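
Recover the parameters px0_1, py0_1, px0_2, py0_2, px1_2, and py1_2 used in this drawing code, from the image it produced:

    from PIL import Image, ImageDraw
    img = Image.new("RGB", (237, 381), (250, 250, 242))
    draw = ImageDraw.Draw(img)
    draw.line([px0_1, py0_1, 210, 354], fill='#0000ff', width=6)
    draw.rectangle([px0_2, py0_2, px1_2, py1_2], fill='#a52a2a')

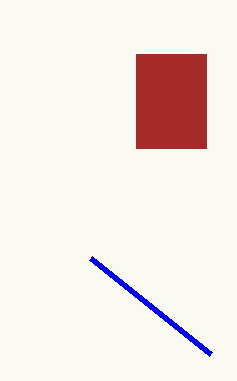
px0_1 = 90; py0_1 = 258; px0_2 = 136; py0_2 = 54; px1_2 = 206; py1_2 = 148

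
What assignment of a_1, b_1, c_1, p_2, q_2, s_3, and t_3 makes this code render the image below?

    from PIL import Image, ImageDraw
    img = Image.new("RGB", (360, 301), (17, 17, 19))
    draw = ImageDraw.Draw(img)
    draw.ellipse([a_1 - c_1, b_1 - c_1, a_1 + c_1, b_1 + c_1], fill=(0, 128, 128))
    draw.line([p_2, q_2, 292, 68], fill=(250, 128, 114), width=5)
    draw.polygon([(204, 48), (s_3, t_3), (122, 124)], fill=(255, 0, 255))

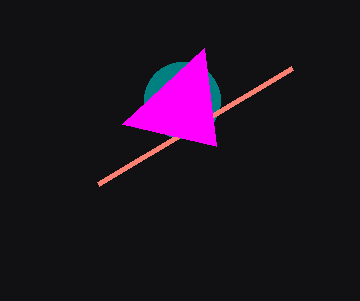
a_1 = 182; b_1 = 100; c_1 = 38; p_2 = 98; q_2 = 184; s_3 = 216; t_3 = 146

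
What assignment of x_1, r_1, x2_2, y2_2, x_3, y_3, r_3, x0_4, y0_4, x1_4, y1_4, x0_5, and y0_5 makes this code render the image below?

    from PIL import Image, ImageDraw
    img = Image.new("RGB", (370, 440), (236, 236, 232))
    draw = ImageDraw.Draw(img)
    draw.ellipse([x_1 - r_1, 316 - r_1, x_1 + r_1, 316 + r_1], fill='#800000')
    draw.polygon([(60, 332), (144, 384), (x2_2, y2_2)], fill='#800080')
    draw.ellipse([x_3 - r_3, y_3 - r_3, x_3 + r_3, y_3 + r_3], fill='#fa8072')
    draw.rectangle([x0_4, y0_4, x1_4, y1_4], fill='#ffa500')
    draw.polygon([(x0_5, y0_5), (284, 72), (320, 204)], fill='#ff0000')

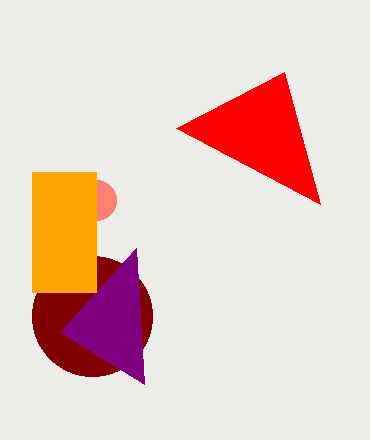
x_1 = 92, r_1 = 60, x2_2 = 136, y2_2 = 248, x_3 = 96, y_3 = 200, r_3 = 20, x0_4 = 32, y0_4 = 172, x1_4 = 96, y1_4 = 292, x0_5 = 176, y0_5 = 128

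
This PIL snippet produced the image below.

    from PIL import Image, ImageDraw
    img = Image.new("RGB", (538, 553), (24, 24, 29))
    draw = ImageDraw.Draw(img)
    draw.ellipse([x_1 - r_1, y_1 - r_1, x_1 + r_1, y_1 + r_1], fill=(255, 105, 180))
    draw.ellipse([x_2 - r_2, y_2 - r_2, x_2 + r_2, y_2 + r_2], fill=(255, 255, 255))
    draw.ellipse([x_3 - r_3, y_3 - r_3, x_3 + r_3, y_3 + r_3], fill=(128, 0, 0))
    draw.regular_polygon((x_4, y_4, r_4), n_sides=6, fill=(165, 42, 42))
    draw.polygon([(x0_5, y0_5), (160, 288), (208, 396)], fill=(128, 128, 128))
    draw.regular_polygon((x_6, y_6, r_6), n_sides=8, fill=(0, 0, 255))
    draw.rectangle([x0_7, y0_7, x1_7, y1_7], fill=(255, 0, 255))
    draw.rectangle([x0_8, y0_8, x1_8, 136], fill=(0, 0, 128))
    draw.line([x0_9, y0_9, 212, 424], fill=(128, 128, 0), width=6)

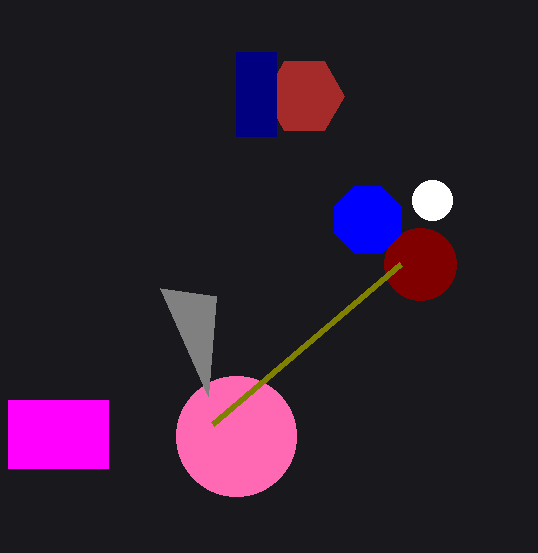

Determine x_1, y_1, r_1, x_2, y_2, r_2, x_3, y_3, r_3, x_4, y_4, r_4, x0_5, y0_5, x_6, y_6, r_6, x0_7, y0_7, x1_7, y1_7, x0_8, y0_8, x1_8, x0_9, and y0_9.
x_1 = 236, y_1 = 436, r_1 = 60, x_2 = 432, y_2 = 200, r_2 = 20, x_3 = 420, y_3 = 264, r_3 = 36, x_4 = 304, y_4 = 96, r_4 = 40, x0_5 = 216, y0_5 = 296, x_6 = 368, y_6 = 220, r_6 = 36, x0_7 = 8, y0_7 = 400, x1_7 = 108, y1_7 = 468, x0_8 = 236, y0_8 = 52, x1_8 = 276, x0_9 = 400, y0_9 = 264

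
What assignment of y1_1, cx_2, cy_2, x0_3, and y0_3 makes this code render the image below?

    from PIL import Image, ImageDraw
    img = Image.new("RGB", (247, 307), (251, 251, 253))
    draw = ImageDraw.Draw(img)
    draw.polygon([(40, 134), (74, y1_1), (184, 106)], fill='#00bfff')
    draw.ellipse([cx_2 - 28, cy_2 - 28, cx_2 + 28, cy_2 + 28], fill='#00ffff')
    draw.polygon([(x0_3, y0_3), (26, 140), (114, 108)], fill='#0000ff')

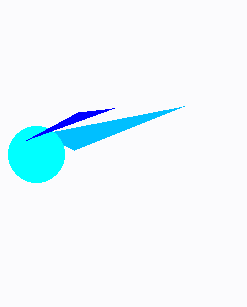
y1_1 = 150; cx_2 = 36; cy_2 = 154; x0_3 = 78; y0_3 = 112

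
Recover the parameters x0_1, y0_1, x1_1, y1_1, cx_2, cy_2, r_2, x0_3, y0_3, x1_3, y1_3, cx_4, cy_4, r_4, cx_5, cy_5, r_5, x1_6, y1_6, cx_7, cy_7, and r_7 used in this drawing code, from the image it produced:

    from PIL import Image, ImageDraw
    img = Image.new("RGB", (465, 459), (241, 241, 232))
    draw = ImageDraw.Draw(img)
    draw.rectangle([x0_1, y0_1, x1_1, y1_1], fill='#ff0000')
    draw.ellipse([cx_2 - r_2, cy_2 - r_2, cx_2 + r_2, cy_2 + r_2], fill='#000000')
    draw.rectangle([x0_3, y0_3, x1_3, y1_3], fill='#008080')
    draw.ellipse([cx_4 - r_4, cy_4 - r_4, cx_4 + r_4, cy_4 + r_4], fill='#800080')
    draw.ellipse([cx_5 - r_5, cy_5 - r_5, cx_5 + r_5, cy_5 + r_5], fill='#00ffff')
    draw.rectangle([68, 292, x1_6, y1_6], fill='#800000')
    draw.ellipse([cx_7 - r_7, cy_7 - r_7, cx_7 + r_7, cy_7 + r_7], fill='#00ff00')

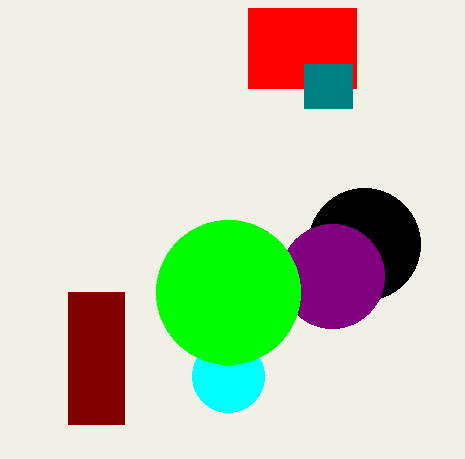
x0_1 = 248
y0_1 = 8
x1_1 = 356
y1_1 = 88
cx_2 = 364
cy_2 = 244
r_2 = 56
x0_3 = 304
y0_3 = 64
x1_3 = 352
y1_3 = 108
cx_4 = 332
cy_4 = 276
r_4 = 52
cx_5 = 228
cy_5 = 376
r_5 = 36
x1_6 = 124
y1_6 = 424
cx_7 = 228
cy_7 = 292
r_7 = 72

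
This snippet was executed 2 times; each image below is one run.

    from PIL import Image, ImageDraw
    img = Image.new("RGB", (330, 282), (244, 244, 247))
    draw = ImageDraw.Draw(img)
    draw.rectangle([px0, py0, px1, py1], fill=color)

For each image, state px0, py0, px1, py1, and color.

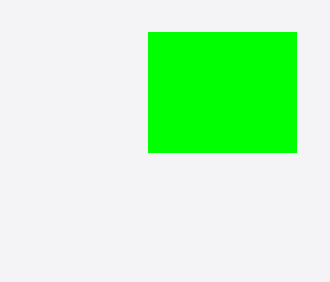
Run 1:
px0 = 148, py0 = 32, px1 = 296, py1 = 152, color = 'lime'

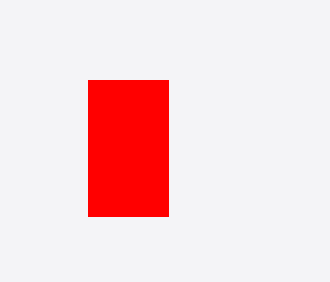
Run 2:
px0 = 88
py0 = 80
px1 = 168
py1 = 216
color = 'red'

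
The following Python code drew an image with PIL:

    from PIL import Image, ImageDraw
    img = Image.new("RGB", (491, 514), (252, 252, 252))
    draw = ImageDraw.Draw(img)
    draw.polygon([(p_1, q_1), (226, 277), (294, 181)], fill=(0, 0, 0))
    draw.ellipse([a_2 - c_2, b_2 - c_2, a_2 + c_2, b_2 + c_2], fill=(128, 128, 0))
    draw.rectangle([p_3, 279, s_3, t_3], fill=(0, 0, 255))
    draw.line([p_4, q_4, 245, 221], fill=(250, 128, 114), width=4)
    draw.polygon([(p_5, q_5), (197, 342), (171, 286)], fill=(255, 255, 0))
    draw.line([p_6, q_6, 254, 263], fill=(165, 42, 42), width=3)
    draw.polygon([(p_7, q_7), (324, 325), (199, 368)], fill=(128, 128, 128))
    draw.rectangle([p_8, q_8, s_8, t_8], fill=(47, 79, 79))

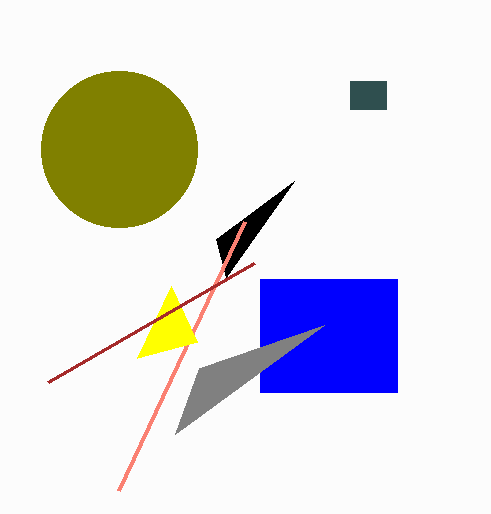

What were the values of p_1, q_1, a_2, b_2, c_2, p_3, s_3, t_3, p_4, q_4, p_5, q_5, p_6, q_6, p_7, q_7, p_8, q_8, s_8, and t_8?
p_1 = 216
q_1 = 239
a_2 = 119
b_2 = 149
c_2 = 78
p_3 = 260
s_3 = 397
t_3 = 392
p_4 = 119
q_4 = 490
p_5 = 137
q_5 = 358
p_6 = 48
q_6 = 382
p_7 = 175
q_7 = 434
p_8 = 350
q_8 = 81
s_8 = 386
t_8 = 109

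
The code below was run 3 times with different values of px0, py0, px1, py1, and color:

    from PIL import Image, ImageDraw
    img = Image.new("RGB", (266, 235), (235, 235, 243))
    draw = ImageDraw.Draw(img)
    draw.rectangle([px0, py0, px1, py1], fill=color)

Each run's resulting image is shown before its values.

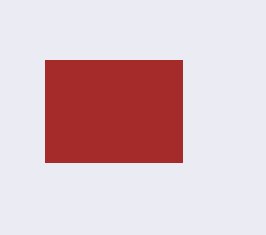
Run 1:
px0 = 45, py0 = 60, px1 = 182, py1 = 162, color = 'brown'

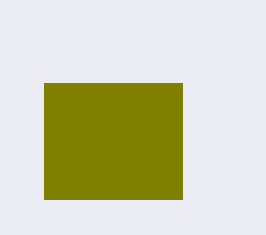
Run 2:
px0 = 44
py0 = 83
px1 = 182
py1 = 199
color = 'olive'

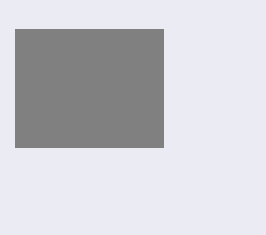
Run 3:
px0 = 15
py0 = 29
px1 = 163
py1 = 147
color = 'gray'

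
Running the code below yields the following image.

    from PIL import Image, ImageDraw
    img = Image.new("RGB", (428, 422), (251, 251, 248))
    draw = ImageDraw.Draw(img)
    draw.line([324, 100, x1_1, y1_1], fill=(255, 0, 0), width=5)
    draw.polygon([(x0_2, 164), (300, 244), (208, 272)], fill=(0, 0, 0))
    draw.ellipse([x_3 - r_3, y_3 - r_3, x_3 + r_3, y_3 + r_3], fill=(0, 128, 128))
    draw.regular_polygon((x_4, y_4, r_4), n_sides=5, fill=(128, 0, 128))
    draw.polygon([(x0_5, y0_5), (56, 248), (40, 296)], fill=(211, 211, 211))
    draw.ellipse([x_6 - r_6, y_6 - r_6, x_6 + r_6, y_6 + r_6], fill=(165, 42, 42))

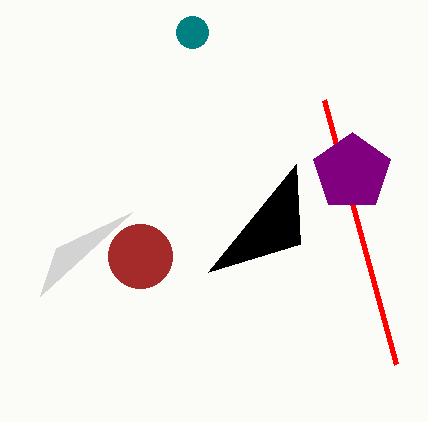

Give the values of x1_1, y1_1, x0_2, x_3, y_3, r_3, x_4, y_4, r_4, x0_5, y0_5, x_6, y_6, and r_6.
x1_1 = 396, y1_1 = 364, x0_2 = 296, x_3 = 192, y_3 = 32, r_3 = 16, x_4 = 352, y_4 = 172, r_4 = 40, x0_5 = 132, y0_5 = 212, x_6 = 140, y_6 = 256, r_6 = 32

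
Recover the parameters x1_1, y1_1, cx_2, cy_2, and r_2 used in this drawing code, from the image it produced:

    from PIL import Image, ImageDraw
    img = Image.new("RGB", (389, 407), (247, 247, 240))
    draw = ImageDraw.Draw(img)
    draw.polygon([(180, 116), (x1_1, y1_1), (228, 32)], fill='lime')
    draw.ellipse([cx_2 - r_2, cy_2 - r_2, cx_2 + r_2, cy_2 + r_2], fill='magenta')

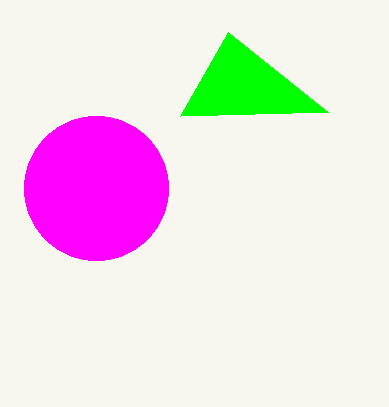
x1_1 = 328
y1_1 = 112
cx_2 = 96
cy_2 = 188
r_2 = 72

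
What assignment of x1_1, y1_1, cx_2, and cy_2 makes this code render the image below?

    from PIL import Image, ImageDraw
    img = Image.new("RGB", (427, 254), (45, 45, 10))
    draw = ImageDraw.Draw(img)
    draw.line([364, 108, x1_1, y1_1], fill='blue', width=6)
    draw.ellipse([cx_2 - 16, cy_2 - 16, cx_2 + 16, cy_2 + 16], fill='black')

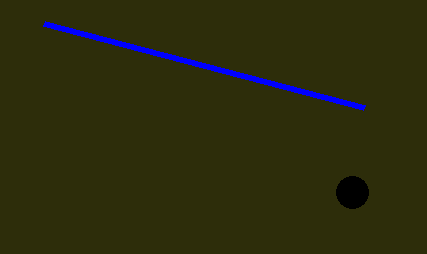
x1_1 = 44; y1_1 = 24; cx_2 = 352; cy_2 = 192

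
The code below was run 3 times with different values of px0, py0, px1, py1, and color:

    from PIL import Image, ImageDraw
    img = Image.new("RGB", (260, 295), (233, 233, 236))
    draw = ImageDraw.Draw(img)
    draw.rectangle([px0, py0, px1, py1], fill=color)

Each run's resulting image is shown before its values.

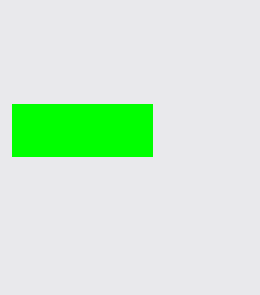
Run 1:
px0 = 12; py0 = 104; px1 = 152; py1 = 156; color = 'lime'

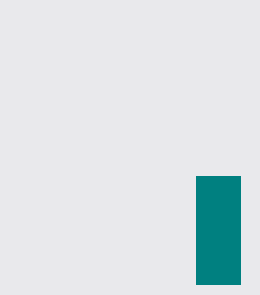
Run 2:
px0 = 196; py0 = 176; px1 = 240; py1 = 284; color = 'teal'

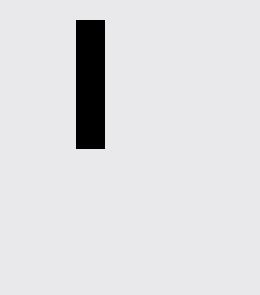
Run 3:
px0 = 76
py0 = 20
px1 = 104
py1 = 148
color = 'black'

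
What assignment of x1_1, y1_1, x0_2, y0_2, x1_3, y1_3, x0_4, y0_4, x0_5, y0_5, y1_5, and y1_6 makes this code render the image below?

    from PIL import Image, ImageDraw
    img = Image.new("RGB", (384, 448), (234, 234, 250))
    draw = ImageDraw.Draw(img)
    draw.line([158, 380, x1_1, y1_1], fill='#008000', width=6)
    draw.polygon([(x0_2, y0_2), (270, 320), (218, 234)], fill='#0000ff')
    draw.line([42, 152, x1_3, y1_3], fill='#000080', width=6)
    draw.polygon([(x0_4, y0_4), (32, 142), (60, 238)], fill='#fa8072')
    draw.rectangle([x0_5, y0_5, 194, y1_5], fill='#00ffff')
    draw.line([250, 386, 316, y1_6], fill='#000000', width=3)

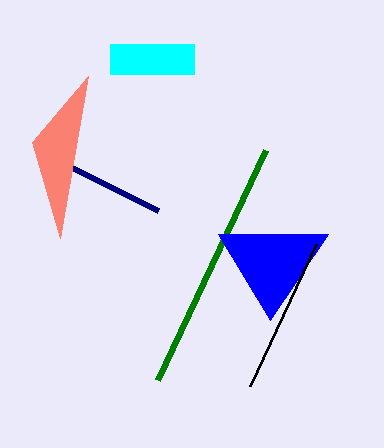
x1_1 = 266, y1_1 = 150, x0_2 = 328, y0_2 = 234, x1_3 = 158, y1_3 = 210, x0_4 = 88, y0_4 = 76, x0_5 = 110, y0_5 = 44, y1_5 = 74, y1_6 = 244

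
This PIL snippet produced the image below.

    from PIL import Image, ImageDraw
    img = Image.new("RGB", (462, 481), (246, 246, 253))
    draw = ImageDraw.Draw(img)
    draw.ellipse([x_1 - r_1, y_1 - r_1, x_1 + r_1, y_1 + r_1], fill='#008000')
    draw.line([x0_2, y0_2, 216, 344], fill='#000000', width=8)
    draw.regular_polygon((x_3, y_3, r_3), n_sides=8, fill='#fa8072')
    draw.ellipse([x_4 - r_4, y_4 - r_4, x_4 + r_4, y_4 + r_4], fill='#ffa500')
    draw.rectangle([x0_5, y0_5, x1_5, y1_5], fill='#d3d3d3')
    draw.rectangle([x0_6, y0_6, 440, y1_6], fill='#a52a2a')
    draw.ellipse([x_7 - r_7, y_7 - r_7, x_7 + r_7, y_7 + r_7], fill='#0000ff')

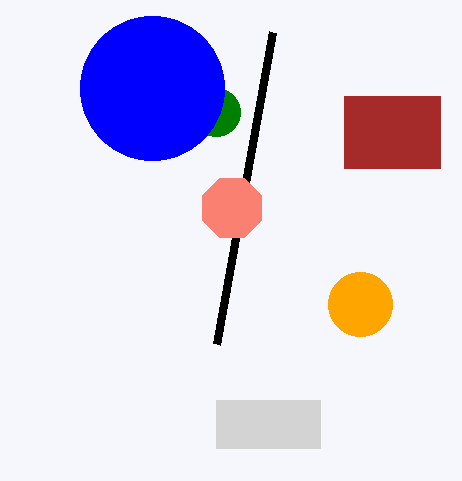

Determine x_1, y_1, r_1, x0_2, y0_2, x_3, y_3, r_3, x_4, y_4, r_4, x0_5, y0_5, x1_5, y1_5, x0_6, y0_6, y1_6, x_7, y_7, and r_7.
x_1 = 216
y_1 = 112
r_1 = 24
x0_2 = 272
y0_2 = 32
x_3 = 232
y_3 = 208
r_3 = 32
x_4 = 360
y_4 = 304
r_4 = 32
x0_5 = 216
y0_5 = 400
x1_5 = 320
y1_5 = 448
x0_6 = 344
y0_6 = 96
y1_6 = 168
x_7 = 152
y_7 = 88
r_7 = 72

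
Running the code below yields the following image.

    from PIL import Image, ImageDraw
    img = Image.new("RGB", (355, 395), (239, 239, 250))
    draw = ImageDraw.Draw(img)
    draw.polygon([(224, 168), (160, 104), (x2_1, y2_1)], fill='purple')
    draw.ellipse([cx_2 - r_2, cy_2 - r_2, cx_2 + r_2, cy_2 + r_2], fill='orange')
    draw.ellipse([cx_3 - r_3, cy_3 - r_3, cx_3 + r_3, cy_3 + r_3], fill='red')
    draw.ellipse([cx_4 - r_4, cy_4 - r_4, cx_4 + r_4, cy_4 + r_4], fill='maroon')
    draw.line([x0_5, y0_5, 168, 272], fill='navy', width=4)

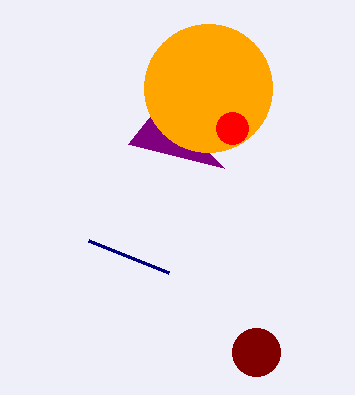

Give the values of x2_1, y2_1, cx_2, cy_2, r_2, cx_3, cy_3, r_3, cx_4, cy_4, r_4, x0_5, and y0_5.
x2_1 = 128; y2_1 = 144; cx_2 = 208; cy_2 = 88; r_2 = 64; cx_3 = 232; cy_3 = 128; r_3 = 16; cx_4 = 256; cy_4 = 352; r_4 = 24; x0_5 = 88; y0_5 = 240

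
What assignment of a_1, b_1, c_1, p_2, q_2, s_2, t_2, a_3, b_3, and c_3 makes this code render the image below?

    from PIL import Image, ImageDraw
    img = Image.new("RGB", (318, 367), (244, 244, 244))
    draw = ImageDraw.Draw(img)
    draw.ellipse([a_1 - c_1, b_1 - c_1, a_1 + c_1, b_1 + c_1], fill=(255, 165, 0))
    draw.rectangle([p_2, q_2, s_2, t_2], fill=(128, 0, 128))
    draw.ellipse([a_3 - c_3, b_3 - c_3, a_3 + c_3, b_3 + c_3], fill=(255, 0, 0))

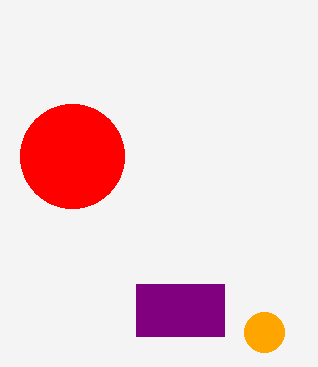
a_1 = 264
b_1 = 332
c_1 = 20
p_2 = 136
q_2 = 284
s_2 = 224
t_2 = 336
a_3 = 72
b_3 = 156
c_3 = 52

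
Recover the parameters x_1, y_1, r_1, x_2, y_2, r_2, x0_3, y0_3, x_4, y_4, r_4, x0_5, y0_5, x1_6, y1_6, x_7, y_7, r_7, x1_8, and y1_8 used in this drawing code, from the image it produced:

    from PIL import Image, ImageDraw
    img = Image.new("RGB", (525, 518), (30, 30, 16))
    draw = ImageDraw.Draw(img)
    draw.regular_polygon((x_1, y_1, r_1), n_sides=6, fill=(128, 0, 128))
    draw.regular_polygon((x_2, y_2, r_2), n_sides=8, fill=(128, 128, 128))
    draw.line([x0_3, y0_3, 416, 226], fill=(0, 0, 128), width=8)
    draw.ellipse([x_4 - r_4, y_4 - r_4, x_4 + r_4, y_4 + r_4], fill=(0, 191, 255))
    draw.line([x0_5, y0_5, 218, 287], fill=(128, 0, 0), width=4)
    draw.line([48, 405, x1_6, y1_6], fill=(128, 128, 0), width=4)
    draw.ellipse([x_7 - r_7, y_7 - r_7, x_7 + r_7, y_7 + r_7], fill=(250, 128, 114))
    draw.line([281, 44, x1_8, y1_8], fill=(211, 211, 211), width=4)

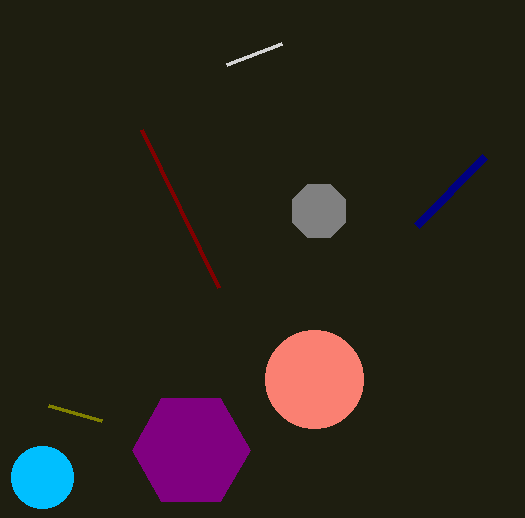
x_1 = 191; y_1 = 450; r_1 = 59; x_2 = 319; y_2 = 211; r_2 = 29; x0_3 = 484; y0_3 = 157; x_4 = 42; y_4 = 477; r_4 = 31; x0_5 = 141; y0_5 = 129; x1_6 = 101; y1_6 = 420; x_7 = 314; y_7 = 379; r_7 = 49; x1_8 = 226; y1_8 = 65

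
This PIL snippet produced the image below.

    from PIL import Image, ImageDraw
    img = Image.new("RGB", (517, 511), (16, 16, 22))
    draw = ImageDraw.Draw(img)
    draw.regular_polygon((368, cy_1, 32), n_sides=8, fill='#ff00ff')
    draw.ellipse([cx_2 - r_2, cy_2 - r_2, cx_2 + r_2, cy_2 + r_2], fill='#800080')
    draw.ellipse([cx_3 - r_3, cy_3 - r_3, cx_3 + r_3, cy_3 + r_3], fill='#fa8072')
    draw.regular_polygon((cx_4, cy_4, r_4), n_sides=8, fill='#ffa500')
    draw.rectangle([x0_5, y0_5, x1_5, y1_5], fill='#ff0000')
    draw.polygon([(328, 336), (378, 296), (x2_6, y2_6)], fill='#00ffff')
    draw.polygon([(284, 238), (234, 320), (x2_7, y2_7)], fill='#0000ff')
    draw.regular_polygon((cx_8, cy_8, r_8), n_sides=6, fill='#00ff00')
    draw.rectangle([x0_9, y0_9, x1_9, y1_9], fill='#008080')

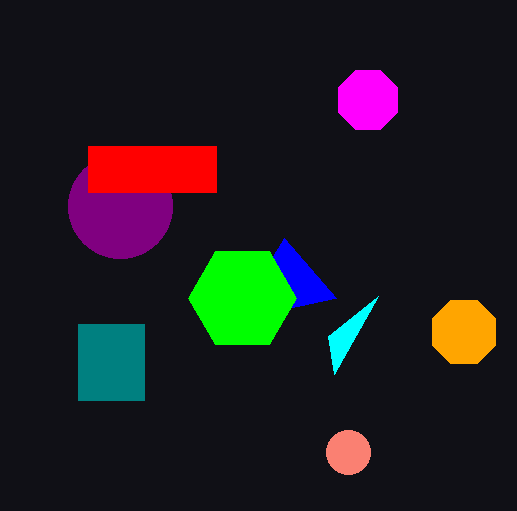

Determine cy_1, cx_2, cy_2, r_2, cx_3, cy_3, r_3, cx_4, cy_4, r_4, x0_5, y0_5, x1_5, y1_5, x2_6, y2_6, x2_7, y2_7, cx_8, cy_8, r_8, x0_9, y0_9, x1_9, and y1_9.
cy_1 = 100, cx_2 = 120, cy_2 = 206, r_2 = 52, cx_3 = 348, cy_3 = 452, r_3 = 22, cx_4 = 464, cy_4 = 332, r_4 = 34, x0_5 = 88, y0_5 = 146, x1_5 = 216, y1_5 = 192, x2_6 = 334, y2_6 = 374, x2_7 = 336, y2_7 = 298, cx_8 = 242, cy_8 = 298, r_8 = 54, x0_9 = 78, y0_9 = 324, x1_9 = 144, y1_9 = 400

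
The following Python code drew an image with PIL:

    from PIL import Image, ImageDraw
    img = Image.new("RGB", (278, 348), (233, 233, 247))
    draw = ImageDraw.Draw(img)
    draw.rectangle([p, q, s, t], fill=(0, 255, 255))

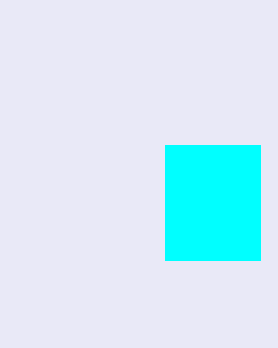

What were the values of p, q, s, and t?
p = 165; q = 145; s = 260; t = 260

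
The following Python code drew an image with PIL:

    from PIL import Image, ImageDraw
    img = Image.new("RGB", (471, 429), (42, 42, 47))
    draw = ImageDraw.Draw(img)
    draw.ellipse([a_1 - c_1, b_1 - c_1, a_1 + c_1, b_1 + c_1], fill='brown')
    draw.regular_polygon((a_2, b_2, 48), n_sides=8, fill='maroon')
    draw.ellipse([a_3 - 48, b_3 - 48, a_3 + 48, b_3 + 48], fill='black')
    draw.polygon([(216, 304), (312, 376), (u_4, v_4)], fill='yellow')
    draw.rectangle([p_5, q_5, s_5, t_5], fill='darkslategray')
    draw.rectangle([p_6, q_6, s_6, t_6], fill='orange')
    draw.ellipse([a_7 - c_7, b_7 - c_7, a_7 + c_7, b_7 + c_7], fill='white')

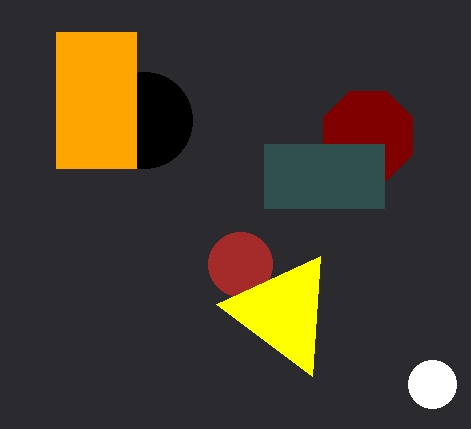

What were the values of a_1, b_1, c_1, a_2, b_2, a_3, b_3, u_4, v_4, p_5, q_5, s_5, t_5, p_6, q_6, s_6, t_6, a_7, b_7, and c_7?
a_1 = 240
b_1 = 264
c_1 = 32
a_2 = 368
b_2 = 136
a_3 = 144
b_3 = 120
u_4 = 320
v_4 = 256
p_5 = 264
q_5 = 144
s_5 = 384
t_5 = 208
p_6 = 56
q_6 = 32
s_6 = 136
t_6 = 168
a_7 = 432
b_7 = 384
c_7 = 24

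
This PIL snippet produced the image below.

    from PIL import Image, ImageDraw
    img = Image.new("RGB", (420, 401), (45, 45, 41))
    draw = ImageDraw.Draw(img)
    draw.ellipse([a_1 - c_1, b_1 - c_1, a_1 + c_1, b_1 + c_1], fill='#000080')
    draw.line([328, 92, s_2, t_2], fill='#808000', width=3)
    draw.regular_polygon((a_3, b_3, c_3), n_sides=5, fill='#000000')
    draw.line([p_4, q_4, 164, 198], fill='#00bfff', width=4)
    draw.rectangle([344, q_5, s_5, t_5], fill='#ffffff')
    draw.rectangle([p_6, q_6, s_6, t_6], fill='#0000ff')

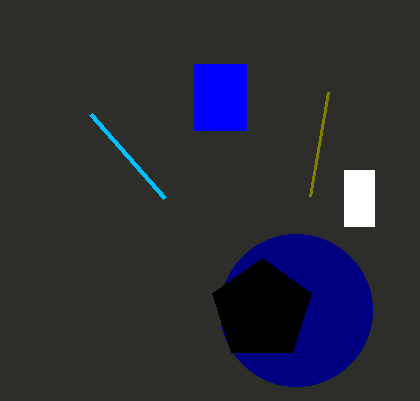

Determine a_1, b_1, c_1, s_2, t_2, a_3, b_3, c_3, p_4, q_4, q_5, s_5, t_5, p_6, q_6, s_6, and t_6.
a_1 = 296
b_1 = 310
c_1 = 76
s_2 = 310
t_2 = 196
a_3 = 262
b_3 = 310
c_3 = 52
p_4 = 90
q_4 = 114
q_5 = 170
s_5 = 374
t_5 = 226
p_6 = 194
q_6 = 64
s_6 = 246
t_6 = 130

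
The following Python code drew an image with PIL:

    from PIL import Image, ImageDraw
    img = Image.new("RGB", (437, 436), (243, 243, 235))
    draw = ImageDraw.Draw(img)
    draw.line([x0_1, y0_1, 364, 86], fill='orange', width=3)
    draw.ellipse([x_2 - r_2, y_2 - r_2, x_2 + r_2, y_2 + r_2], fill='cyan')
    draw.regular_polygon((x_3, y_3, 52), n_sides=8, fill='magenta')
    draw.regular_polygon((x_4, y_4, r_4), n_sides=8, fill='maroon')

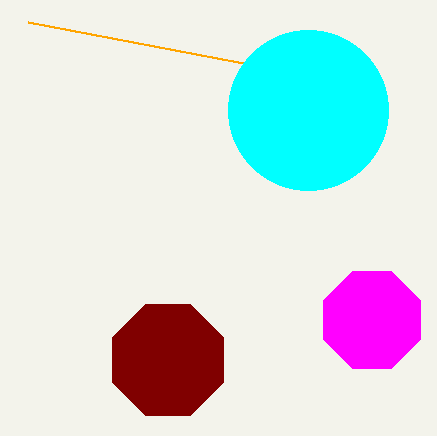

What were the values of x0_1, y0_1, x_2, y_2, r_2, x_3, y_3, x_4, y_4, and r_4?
x0_1 = 28
y0_1 = 22
x_2 = 308
y_2 = 110
r_2 = 80
x_3 = 372
y_3 = 320
x_4 = 168
y_4 = 360
r_4 = 60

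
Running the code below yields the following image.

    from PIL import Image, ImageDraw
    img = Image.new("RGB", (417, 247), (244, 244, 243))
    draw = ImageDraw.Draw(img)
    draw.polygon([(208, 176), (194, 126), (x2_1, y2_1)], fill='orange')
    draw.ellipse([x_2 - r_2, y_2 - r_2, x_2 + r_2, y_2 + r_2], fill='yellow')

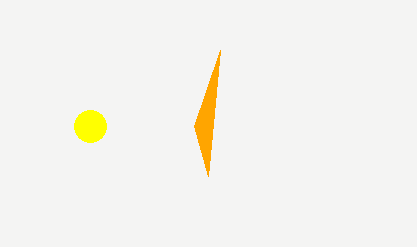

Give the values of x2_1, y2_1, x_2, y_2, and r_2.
x2_1 = 220
y2_1 = 50
x_2 = 90
y_2 = 126
r_2 = 16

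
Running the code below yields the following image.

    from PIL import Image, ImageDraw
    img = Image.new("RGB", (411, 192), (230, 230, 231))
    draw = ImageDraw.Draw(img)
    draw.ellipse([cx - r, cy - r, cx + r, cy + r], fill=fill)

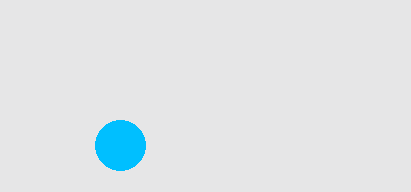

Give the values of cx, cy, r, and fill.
cx = 120
cy = 145
r = 25
fill = 'deepskyblue'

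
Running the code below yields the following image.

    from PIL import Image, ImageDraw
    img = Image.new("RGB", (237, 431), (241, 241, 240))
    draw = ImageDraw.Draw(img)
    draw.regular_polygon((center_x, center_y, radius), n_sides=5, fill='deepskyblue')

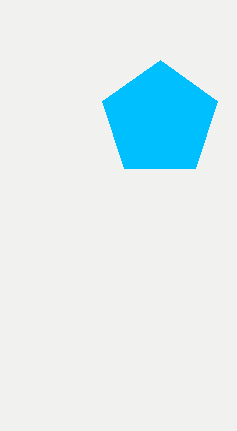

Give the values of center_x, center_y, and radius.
center_x = 160
center_y = 120
radius = 60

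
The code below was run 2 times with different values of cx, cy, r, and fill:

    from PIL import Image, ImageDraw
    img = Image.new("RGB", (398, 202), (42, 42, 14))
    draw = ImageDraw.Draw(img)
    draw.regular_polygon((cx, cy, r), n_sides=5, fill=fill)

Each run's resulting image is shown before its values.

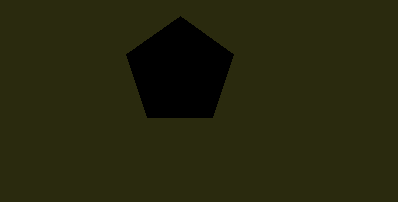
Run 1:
cx = 180
cy = 72
r = 56
fill = 'black'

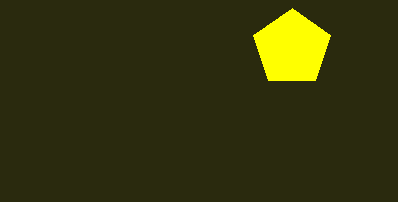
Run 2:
cx = 292, cy = 48, r = 40, fill = 'yellow'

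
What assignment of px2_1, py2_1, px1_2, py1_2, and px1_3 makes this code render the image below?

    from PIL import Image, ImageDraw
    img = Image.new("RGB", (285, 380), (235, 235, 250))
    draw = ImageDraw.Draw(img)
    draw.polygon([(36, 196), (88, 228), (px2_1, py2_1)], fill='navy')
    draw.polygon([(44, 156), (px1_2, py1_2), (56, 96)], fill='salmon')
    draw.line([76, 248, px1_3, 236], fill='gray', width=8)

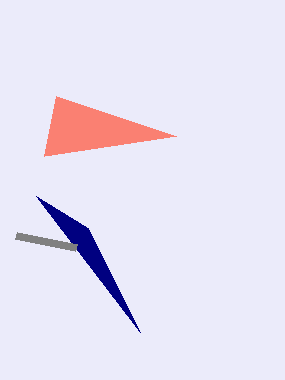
px2_1 = 140
py2_1 = 332
px1_2 = 176
py1_2 = 136
px1_3 = 16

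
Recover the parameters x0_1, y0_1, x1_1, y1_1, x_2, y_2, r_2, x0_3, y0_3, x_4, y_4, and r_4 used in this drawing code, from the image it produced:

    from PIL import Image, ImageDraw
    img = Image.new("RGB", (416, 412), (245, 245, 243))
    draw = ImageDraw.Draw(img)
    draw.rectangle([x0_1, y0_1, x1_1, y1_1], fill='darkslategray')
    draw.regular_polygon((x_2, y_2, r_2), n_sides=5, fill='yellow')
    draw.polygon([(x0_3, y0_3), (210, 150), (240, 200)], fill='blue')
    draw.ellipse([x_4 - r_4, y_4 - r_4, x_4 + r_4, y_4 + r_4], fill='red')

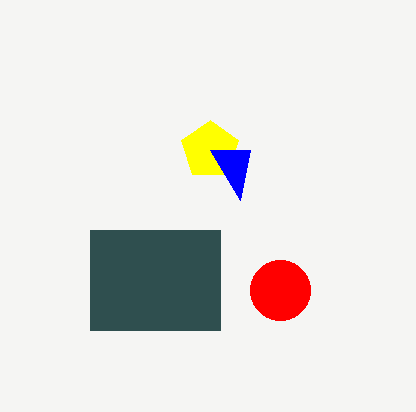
x0_1 = 90
y0_1 = 230
x1_1 = 220
y1_1 = 330
x_2 = 210
y_2 = 150
r_2 = 30
x0_3 = 250
y0_3 = 150
x_4 = 280
y_4 = 290
r_4 = 30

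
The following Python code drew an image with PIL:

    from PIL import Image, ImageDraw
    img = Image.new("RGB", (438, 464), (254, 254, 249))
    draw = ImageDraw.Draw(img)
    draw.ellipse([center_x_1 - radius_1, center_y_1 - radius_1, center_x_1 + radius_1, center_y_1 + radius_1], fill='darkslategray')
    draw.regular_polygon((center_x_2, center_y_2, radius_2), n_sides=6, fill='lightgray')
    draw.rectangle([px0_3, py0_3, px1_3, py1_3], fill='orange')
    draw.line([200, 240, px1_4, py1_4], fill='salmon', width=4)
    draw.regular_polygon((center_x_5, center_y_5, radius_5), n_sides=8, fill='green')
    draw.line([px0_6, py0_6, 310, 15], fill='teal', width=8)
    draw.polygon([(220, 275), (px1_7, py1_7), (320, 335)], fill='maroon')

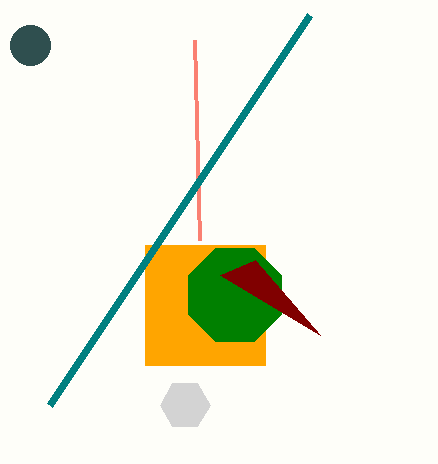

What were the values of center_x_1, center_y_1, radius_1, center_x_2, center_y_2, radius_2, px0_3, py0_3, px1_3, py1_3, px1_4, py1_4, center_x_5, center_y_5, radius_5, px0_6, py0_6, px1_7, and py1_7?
center_x_1 = 30; center_y_1 = 45; radius_1 = 20; center_x_2 = 185; center_y_2 = 405; radius_2 = 25; px0_3 = 145; py0_3 = 245; px1_3 = 265; py1_3 = 365; px1_4 = 195; py1_4 = 40; center_x_5 = 235; center_y_5 = 295; radius_5 = 50; px0_6 = 50; py0_6 = 405; px1_7 = 255; py1_7 = 260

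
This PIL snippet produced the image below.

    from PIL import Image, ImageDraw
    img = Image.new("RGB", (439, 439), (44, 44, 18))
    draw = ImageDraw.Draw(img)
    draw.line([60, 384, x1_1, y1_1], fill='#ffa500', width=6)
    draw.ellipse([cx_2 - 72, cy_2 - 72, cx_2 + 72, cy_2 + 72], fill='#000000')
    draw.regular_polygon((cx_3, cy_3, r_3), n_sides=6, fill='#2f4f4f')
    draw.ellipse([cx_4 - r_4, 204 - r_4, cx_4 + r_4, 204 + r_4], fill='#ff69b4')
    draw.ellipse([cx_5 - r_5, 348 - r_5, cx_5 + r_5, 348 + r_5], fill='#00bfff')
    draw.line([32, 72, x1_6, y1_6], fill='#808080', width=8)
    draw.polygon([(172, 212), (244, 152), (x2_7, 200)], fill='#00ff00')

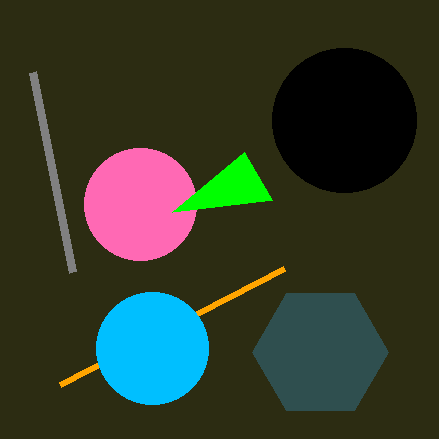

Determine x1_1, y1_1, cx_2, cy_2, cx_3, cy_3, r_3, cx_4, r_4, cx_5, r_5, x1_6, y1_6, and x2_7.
x1_1 = 284, y1_1 = 268, cx_2 = 344, cy_2 = 120, cx_3 = 320, cy_3 = 352, r_3 = 68, cx_4 = 140, r_4 = 56, cx_5 = 152, r_5 = 56, x1_6 = 72, y1_6 = 272, x2_7 = 272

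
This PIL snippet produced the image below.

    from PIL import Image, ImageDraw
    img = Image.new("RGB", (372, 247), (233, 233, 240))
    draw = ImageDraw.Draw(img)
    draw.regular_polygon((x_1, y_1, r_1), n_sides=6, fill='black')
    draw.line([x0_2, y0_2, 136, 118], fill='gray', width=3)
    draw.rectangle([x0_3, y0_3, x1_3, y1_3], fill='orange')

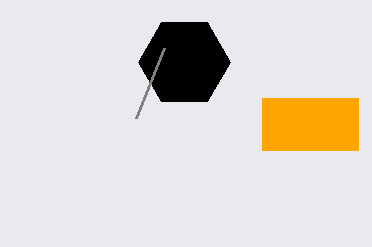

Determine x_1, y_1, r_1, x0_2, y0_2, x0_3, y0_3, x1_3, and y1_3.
x_1 = 184
y_1 = 62
r_1 = 46
x0_2 = 164
y0_2 = 48
x0_3 = 262
y0_3 = 98
x1_3 = 358
y1_3 = 150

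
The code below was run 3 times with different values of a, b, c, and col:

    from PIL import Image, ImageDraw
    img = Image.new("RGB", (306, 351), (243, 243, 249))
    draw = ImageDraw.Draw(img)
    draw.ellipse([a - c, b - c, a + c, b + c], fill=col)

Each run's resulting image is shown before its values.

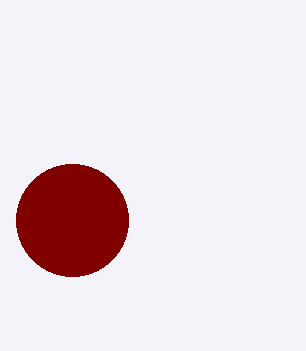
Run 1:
a = 72
b = 220
c = 56
col = 'maroon'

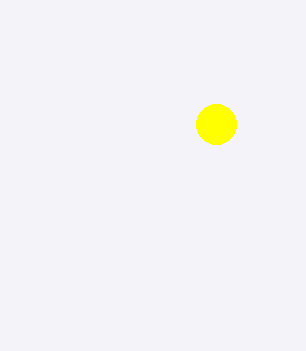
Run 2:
a = 216
b = 124
c = 20
col = 'yellow'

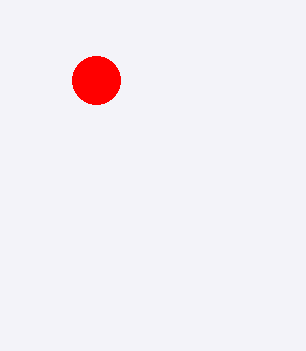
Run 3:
a = 96, b = 80, c = 24, col = 'red'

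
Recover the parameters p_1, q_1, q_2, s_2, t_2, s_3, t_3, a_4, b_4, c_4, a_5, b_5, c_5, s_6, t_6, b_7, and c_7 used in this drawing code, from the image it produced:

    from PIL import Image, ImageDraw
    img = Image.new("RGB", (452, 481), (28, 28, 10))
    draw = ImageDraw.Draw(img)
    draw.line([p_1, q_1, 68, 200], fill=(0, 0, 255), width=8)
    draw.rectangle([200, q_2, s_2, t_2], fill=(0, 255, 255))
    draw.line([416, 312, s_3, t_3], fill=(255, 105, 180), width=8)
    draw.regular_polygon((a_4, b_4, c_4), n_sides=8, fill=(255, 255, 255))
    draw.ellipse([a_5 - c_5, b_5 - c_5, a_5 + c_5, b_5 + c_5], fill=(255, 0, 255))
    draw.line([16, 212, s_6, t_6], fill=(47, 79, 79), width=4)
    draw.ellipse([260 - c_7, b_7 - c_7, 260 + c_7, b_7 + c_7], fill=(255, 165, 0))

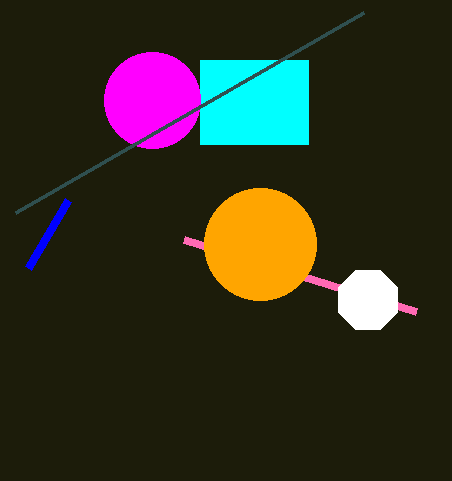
p_1 = 28; q_1 = 268; q_2 = 60; s_2 = 308; t_2 = 144; s_3 = 184; t_3 = 240; a_4 = 368; b_4 = 300; c_4 = 32; a_5 = 152; b_5 = 100; c_5 = 48; s_6 = 364; t_6 = 12; b_7 = 244; c_7 = 56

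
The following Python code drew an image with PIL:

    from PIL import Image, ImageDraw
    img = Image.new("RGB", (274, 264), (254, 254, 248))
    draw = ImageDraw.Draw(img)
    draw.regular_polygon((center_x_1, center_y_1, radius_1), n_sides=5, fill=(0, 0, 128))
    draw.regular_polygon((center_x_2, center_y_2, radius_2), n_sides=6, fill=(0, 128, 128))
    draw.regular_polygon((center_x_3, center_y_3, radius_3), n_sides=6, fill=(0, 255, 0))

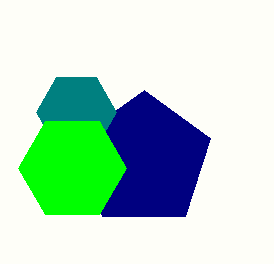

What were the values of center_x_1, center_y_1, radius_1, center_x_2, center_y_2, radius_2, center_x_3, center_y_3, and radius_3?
center_x_1 = 144; center_y_1 = 160; radius_1 = 70; center_x_2 = 76; center_y_2 = 112; radius_2 = 40; center_x_3 = 72; center_y_3 = 168; radius_3 = 54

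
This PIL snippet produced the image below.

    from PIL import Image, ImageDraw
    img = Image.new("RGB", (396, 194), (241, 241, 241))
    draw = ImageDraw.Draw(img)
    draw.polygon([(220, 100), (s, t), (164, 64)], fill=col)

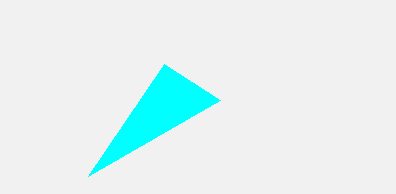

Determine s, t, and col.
s = 88
t = 176
col = 'cyan'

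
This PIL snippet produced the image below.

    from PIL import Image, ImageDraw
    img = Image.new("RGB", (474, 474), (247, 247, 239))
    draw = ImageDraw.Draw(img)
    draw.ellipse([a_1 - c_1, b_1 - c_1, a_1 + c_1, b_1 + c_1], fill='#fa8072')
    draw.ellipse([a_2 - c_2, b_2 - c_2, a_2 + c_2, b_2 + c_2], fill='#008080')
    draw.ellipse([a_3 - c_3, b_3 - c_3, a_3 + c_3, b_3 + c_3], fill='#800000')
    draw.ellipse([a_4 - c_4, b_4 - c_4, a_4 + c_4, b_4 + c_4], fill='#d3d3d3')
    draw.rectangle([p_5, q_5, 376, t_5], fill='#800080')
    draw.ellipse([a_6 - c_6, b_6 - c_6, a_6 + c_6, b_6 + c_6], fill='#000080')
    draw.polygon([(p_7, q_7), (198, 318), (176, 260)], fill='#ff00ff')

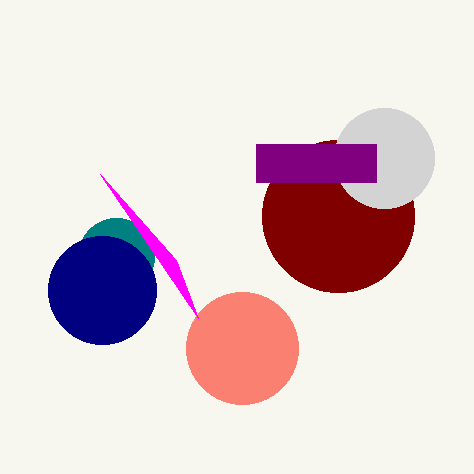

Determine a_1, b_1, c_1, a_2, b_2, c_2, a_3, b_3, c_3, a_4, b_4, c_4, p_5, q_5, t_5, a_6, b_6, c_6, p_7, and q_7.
a_1 = 242, b_1 = 348, c_1 = 56, a_2 = 116, b_2 = 256, c_2 = 38, a_3 = 338, b_3 = 216, c_3 = 76, a_4 = 384, b_4 = 158, c_4 = 50, p_5 = 256, q_5 = 144, t_5 = 182, a_6 = 102, b_6 = 290, c_6 = 54, p_7 = 100, q_7 = 174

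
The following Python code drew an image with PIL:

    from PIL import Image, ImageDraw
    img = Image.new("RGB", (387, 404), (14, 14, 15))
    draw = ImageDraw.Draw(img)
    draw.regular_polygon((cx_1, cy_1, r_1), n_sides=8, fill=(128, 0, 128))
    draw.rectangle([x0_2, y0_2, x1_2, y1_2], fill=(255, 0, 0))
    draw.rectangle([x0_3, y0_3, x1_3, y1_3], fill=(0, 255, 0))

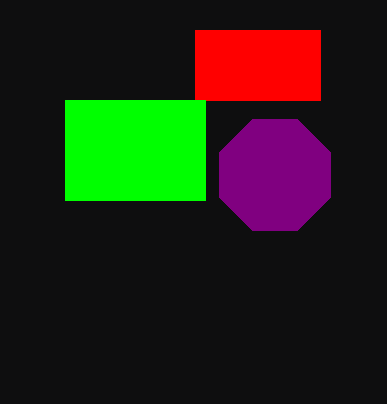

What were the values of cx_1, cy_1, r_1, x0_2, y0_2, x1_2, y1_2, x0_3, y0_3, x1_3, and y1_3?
cx_1 = 275; cy_1 = 175; r_1 = 60; x0_2 = 195; y0_2 = 30; x1_2 = 320; y1_2 = 100; x0_3 = 65; y0_3 = 100; x1_3 = 205; y1_3 = 200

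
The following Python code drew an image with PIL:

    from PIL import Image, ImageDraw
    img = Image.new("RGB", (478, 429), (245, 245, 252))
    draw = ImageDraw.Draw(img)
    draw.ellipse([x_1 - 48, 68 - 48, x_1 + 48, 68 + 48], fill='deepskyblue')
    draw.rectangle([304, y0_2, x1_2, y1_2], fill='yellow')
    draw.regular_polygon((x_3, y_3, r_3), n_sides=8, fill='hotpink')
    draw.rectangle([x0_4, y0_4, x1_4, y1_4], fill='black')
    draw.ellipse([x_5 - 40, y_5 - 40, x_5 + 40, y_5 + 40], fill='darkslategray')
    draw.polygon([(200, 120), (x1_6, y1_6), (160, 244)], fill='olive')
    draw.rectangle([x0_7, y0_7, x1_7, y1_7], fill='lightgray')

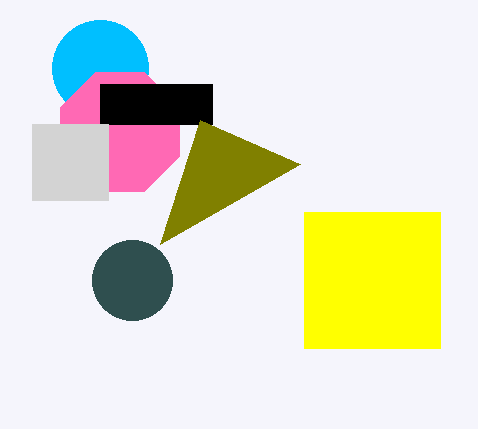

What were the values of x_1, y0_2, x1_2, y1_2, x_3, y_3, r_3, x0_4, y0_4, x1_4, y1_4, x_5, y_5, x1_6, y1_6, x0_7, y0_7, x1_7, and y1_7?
x_1 = 100, y0_2 = 212, x1_2 = 440, y1_2 = 348, x_3 = 120, y_3 = 132, r_3 = 64, x0_4 = 100, y0_4 = 84, x1_4 = 212, y1_4 = 124, x_5 = 132, y_5 = 280, x1_6 = 300, y1_6 = 164, x0_7 = 32, y0_7 = 124, x1_7 = 108, y1_7 = 200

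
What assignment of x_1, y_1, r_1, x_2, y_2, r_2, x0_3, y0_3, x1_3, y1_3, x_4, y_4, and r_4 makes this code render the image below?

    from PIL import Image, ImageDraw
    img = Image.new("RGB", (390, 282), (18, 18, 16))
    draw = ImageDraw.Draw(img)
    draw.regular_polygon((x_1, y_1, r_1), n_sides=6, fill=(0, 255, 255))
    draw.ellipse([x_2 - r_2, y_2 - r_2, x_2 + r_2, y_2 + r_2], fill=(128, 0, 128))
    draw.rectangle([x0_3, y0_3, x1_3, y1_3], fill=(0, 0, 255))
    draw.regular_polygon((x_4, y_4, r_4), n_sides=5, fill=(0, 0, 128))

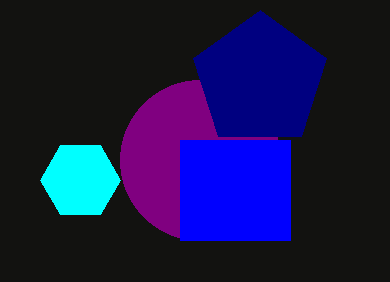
x_1 = 80; y_1 = 180; r_1 = 40; x_2 = 200; y_2 = 160; r_2 = 80; x0_3 = 180; y0_3 = 140; x1_3 = 290; y1_3 = 240; x_4 = 260; y_4 = 80; r_4 = 70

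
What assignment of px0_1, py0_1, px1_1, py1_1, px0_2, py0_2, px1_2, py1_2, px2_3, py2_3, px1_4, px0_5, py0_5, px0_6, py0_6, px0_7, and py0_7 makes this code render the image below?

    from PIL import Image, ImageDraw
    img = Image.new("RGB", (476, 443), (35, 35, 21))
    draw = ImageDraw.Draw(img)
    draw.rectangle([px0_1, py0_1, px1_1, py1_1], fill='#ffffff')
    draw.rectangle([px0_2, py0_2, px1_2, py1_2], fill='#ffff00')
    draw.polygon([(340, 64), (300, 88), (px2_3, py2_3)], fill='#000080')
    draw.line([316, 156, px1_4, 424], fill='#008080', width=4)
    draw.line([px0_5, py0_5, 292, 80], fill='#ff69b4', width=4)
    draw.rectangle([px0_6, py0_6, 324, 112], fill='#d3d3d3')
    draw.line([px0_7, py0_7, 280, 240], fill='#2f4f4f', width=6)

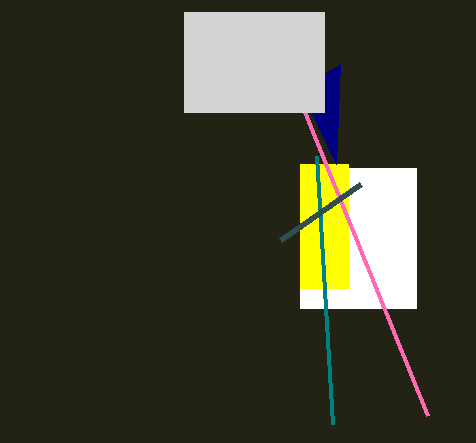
px0_1 = 300; py0_1 = 168; px1_1 = 416; py1_1 = 308; px0_2 = 300; py0_2 = 164; px1_2 = 348; py1_2 = 288; px2_3 = 336; py2_3 = 164; px1_4 = 332; px0_5 = 428; py0_5 = 416; px0_6 = 184; py0_6 = 12; px0_7 = 360; py0_7 = 184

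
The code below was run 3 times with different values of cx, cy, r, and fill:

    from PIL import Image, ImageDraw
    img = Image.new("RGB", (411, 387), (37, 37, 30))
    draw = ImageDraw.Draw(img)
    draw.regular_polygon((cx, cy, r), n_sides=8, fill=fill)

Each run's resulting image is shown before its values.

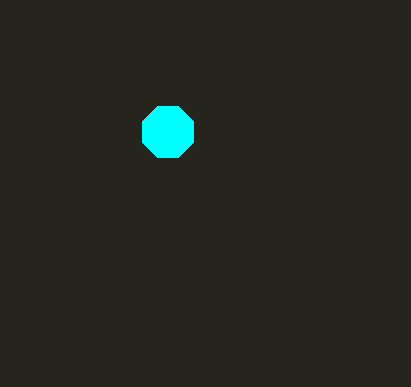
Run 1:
cx = 168
cy = 132
r = 28
fill = 'cyan'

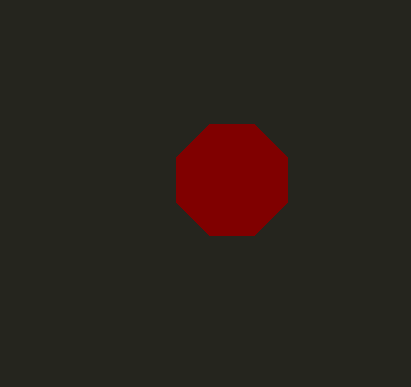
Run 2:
cx = 232
cy = 180
r = 60
fill = 'maroon'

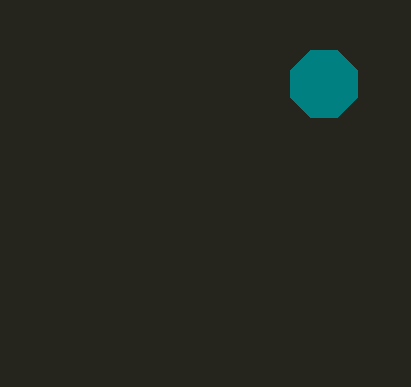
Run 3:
cx = 324
cy = 84
r = 36
fill = 'teal'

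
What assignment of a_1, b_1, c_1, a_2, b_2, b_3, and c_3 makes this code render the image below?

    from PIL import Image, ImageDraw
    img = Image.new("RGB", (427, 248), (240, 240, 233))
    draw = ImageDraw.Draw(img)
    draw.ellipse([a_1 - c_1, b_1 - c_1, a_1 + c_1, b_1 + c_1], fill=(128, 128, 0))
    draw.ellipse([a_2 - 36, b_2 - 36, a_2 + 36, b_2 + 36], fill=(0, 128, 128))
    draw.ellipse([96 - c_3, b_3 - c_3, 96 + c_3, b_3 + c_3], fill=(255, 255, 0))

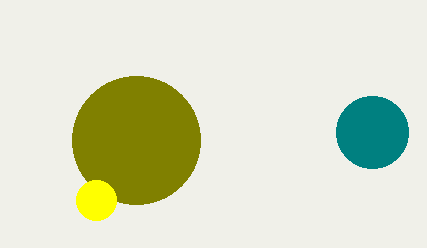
a_1 = 136
b_1 = 140
c_1 = 64
a_2 = 372
b_2 = 132
b_3 = 200
c_3 = 20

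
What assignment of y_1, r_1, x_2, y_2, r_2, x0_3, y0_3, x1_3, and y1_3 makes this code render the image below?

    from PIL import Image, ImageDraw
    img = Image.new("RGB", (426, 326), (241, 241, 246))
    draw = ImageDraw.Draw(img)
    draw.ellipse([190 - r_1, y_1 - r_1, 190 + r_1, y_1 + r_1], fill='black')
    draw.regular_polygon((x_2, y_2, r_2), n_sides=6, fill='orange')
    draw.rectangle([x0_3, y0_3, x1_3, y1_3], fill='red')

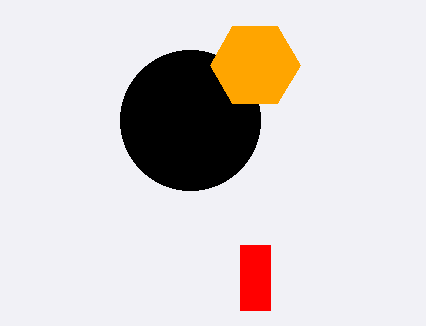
y_1 = 120
r_1 = 70
x_2 = 255
y_2 = 65
r_2 = 45
x0_3 = 240
y0_3 = 245
x1_3 = 270
y1_3 = 310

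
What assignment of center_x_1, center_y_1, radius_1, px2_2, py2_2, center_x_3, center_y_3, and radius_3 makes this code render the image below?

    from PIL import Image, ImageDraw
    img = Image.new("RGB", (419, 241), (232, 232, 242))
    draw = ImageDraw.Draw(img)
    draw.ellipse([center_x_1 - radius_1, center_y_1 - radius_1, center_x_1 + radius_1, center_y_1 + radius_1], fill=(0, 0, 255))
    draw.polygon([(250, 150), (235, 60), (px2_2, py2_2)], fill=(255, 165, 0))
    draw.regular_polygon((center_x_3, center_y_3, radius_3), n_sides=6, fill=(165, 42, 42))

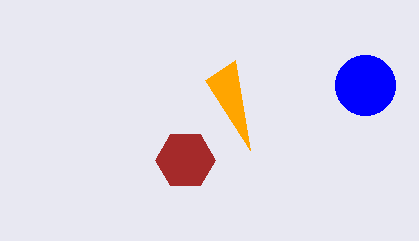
center_x_1 = 365
center_y_1 = 85
radius_1 = 30
px2_2 = 205
py2_2 = 80
center_x_3 = 185
center_y_3 = 160
radius_3 = 30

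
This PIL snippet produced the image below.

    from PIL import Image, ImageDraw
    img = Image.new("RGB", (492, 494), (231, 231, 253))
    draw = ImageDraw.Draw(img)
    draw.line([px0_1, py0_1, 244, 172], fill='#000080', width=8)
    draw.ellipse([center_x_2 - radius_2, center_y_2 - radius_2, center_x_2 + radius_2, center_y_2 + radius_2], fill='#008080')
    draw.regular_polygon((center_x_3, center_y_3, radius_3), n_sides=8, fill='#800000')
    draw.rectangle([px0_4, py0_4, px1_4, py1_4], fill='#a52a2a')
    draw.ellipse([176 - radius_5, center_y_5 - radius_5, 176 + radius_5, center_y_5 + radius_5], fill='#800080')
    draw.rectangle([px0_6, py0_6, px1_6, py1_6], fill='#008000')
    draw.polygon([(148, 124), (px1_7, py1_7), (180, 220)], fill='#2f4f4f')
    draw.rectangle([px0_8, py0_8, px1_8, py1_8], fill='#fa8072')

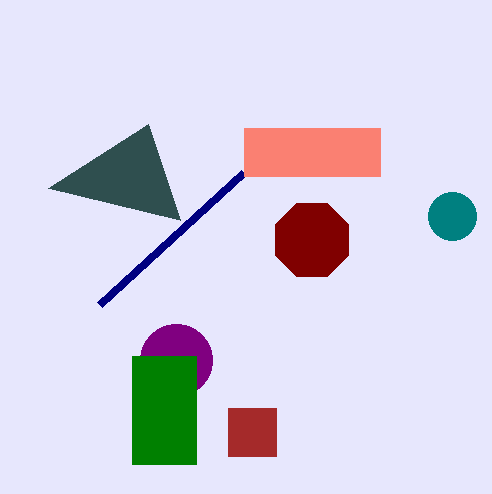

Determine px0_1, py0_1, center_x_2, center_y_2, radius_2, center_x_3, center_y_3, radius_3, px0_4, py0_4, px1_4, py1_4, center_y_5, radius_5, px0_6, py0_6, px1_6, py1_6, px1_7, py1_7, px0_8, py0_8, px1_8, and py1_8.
px0_1 = 100
py0_1 = 304
center_x_2 = 452
center_y_2 = 216
radius_2 = 24
center_x_3 = 312
center_y_3 = 240
radius_3 = 40
px0_4 = 228
py0_4 = 408
px1_4 = 276
py1_4 = 456
center_y_5 = 360
radius_5 = 36
px0_6 = 132
py0_6 = 356
px1_6 = 196
py1_6 = 464
px1_7 = 48
py1_7 = 188
px0_8 = 244
py0_8 = 128
px1_8 = 380
py1_8 = 176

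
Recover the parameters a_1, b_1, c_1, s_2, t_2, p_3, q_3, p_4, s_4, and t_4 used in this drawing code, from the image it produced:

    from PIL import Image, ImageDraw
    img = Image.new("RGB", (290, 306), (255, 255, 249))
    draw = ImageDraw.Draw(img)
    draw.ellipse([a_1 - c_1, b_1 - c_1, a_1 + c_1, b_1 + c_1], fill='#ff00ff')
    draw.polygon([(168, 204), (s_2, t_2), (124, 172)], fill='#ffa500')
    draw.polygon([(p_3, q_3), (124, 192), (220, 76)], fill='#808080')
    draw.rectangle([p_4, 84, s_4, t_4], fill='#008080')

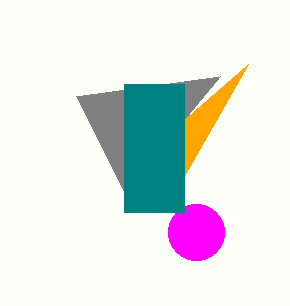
a_1 = 196
b_1 = 232
c_1 = 28
s_2 = 248
t_2 = 64
p_3 = 76
q_3 = 96
p_4 = 124
s_4 = 184
t_4 = 212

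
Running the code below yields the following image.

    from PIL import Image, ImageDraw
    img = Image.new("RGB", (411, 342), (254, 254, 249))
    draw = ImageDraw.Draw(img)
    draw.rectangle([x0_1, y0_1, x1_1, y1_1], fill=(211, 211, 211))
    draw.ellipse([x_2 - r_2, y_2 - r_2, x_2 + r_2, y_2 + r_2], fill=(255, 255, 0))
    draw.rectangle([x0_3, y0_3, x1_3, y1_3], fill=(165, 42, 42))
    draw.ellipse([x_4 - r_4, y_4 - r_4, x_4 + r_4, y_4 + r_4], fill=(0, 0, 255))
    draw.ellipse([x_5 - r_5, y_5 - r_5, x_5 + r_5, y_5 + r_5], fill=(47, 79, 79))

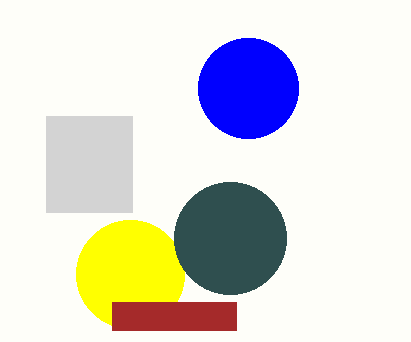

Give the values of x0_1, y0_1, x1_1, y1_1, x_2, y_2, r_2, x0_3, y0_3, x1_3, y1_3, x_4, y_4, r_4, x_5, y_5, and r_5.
x0_1 = 46, y0_1 = 116, x1_1 = 132, y1_1 = 212, x_2 = 130, y_2 = 274, r_2 = 54, x0_3 = 112, y0_3 = 302, x1_3 = 236, y1_3 = 330, x_4 = 248, y_4 = 88, r_4 = 50, x_5 = 230, y_5 = 238, r_5 = 56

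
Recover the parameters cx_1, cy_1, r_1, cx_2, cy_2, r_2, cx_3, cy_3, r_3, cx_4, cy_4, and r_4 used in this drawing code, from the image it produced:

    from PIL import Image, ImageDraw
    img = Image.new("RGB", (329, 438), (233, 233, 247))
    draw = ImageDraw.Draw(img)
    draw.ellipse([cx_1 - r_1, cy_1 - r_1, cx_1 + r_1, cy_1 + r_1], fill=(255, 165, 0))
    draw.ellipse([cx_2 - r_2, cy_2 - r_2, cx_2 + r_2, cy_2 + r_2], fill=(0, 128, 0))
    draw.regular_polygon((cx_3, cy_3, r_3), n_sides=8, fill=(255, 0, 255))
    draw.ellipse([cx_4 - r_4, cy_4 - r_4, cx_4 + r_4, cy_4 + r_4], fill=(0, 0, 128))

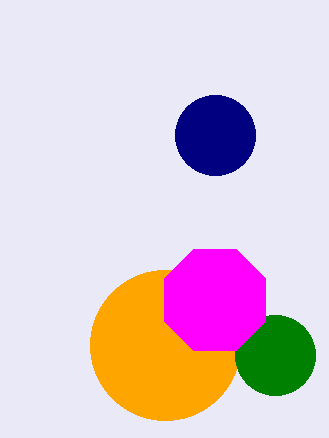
cx_1 = 165
cy_1 = 345
r_1 = 75
cx_2 = 275
cy_2 = 355
r_2 = 40
cx_3 = 215
cy_3 = 300
r_3 = 55
cx_4 = 215
cy_4 = 135
r_4 = 40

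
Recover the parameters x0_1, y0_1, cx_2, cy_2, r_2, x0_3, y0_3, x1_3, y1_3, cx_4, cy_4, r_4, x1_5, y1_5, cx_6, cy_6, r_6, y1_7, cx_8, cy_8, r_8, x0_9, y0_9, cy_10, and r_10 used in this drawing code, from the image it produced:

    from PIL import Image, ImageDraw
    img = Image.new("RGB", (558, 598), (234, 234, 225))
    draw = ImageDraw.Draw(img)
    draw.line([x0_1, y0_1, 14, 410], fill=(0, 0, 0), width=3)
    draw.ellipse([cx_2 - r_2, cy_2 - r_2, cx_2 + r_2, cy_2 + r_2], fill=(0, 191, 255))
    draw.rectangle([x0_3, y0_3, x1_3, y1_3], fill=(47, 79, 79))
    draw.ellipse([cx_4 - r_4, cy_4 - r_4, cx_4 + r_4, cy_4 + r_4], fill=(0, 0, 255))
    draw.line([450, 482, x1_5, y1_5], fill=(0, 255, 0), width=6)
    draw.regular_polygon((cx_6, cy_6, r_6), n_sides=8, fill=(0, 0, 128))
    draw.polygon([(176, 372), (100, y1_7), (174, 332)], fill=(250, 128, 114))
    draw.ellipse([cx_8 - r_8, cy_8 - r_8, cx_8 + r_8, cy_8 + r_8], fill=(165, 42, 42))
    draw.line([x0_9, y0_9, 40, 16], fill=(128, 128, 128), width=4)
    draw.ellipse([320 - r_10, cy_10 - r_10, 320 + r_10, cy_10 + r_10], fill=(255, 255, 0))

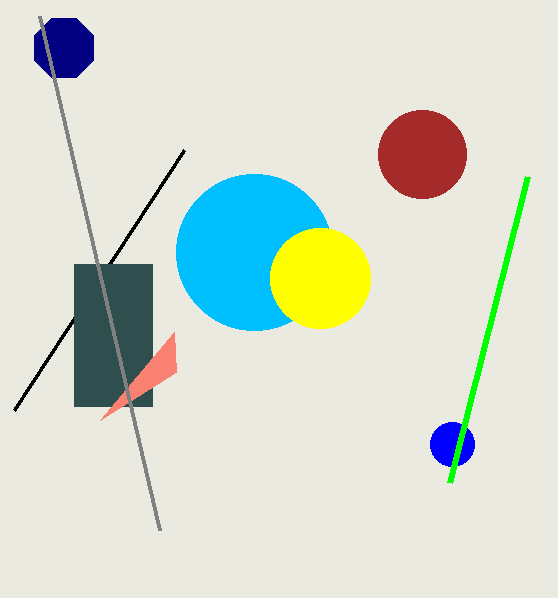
x0_1 = 184; y0_1 = 150; cx_2 = 254; cy_2 = 252; r_2 = 78; x0_3 = 74; y0_3 = 264; x1_3 = 152; y1_3 = 406; cx_4 = 452; cy_4 = 444; r_4 = 22; x1_5 = 528; y1_5 = 176; cx_6 = 64; cy_6 = 48; r_6 = 32; y1_7 = 420; cx_8 = 422; cy_8 = 154; r_8 = 44; x0_9 = 160; y0_9 = 530; cy_10 = 278; r_10 = 50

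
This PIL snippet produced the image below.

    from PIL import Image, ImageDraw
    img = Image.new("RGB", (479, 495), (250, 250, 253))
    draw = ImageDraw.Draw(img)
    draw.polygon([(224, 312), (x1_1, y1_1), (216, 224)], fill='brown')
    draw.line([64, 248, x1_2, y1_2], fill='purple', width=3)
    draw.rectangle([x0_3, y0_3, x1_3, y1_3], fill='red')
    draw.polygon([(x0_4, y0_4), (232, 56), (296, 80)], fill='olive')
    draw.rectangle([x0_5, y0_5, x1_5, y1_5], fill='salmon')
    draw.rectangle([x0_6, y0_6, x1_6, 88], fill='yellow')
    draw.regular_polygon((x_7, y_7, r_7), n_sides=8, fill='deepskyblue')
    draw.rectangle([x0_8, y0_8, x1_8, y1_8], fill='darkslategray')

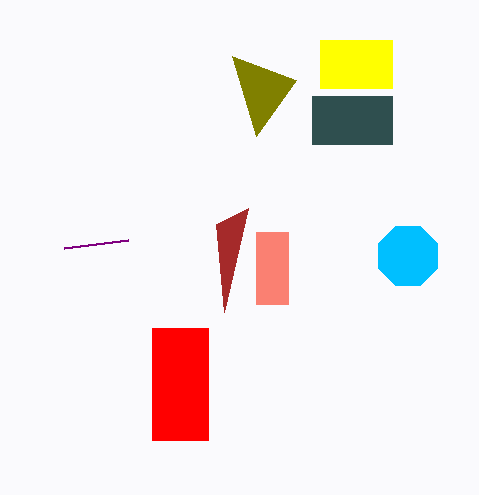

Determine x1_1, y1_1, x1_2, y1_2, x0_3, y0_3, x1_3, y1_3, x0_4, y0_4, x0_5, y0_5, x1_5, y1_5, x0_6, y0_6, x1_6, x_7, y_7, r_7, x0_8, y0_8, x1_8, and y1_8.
x1_1 = 248, y1_1 = 208, x1_2 = 128, y1_2 = 240, x0_3 = 152, y0_3 = 328, x1_3 = 208, y1_3 = 440, x0_4 = 256, y0_4 = 136, x0_5 = 256, y0_5 = 232, x1_5 = 288, y1_5 = 304, x0_6 = 320, y0_6 = 40, x1_6 = 392, x_7 = 408, y_7 = 256, r_7 = 32, x0_8 = 312, y0_8 = 96, x1_8 = 392, y1_8 = 144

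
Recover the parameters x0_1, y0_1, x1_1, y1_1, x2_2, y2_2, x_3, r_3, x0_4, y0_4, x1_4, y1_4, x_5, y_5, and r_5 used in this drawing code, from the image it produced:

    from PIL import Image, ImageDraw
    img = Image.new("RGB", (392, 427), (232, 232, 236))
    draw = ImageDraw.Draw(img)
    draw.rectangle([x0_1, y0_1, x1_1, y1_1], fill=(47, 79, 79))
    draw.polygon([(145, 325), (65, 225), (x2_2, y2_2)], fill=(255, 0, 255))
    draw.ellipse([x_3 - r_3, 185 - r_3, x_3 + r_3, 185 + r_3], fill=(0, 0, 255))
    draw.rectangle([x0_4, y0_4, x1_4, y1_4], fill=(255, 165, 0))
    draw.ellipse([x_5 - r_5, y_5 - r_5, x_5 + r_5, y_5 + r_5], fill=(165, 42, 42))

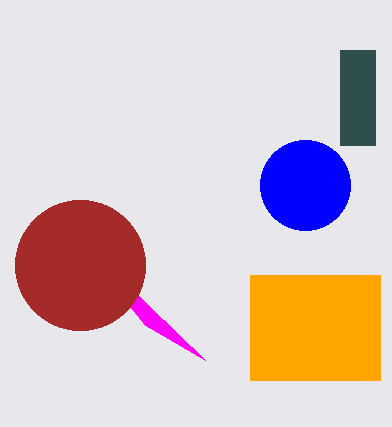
x0_1 = 340, y0_1 = 50, x1_1 = 375, y1_1 = 145, x2_2 = 205, y2_2 = 360, x_3 = 305, r_3 = 45, x0_4 = 250, y0_4 = 275, x1_4 = 380, y1_4 = 380, x_5 = 80, y_5 = 265, r_5 = 65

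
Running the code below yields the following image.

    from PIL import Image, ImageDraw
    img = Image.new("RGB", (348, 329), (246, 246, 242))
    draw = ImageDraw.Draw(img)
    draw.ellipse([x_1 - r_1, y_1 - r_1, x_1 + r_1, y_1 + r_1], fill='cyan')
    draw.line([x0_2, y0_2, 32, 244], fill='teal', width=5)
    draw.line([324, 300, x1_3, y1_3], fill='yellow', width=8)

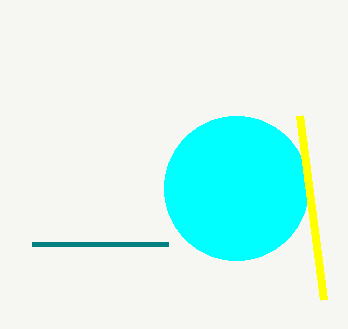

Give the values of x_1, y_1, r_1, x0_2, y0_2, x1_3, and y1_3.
x_1 = 236; y_1 = 188; r_1 = 72; x0_2 = 168; y0_2 = 244; x1_3 = 300; y1_3 = 116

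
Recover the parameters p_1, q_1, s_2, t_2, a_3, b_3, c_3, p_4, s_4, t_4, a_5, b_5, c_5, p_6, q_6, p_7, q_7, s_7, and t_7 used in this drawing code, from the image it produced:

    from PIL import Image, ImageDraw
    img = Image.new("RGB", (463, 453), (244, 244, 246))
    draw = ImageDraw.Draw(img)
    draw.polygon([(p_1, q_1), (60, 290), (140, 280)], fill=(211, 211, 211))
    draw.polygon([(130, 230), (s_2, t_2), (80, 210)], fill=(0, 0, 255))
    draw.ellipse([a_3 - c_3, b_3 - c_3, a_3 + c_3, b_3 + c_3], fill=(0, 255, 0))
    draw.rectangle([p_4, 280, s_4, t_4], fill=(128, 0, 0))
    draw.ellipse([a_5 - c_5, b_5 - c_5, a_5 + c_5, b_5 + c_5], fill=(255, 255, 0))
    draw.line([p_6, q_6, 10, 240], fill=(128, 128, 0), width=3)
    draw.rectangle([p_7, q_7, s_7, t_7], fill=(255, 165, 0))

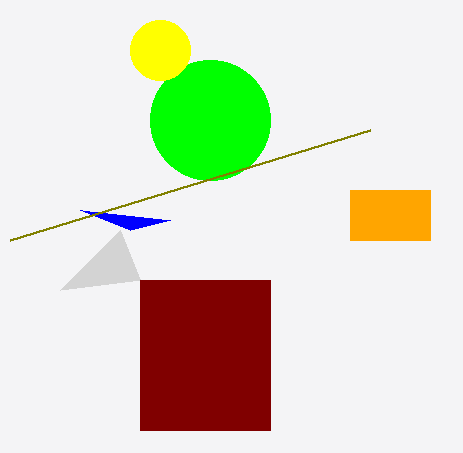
p_1 = 120; q_1 = 230; s_2 = 170; t_2 = 220; a_3 = 210; b_3 = 120; c_3 = 60; p_4 = 140; s_4 = 270; t_4 = 430; a_5 = 160; b_5 = 50; c_5 = 30; p_6 = 370; q_6 = 130; p_7 = 350; q_7 = 190; s_7 = 430; t_7 = 240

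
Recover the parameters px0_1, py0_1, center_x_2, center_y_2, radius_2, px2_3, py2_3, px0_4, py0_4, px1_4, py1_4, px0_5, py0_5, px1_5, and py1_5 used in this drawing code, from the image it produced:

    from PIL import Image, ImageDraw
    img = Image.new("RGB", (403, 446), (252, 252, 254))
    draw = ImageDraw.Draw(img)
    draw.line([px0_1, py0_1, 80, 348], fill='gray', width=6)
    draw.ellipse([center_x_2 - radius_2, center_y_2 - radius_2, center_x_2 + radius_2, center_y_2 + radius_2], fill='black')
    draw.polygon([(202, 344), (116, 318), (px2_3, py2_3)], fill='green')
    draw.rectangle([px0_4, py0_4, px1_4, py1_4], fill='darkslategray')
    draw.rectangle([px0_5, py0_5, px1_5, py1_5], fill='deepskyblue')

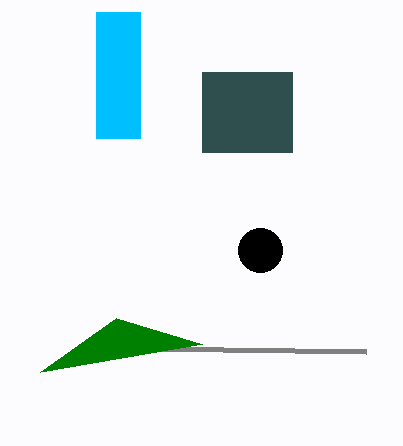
px0_1 = 366, py0_1 = 352, center_x_2 = 260, center_y_2 = 250, radius_2 = 22, px2_3 = 40, py2_3 = 372, px0_4 = 202, py0_4 = 72, px1_4 = 292, py1_4 = 152, px0_5 = 96, py0_5 = 12, px1_5 = 140, py1_5 = 138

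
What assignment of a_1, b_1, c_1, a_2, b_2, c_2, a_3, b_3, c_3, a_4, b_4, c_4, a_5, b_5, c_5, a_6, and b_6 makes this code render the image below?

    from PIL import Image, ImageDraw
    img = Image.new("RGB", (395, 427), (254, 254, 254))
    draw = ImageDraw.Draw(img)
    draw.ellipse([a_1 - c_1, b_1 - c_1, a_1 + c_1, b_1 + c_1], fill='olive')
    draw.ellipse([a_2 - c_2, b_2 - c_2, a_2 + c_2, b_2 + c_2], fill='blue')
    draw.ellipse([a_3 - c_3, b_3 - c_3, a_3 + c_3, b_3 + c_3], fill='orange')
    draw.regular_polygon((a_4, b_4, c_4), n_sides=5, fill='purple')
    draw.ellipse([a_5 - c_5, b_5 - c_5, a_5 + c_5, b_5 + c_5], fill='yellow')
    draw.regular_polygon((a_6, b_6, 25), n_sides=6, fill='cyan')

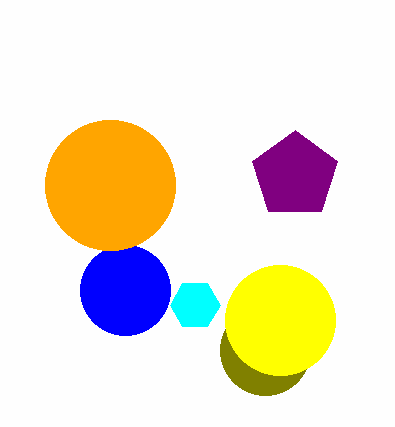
a_1 = 265; b_1 = 350; c_1 = 45; a_2 = 125; b_2 = 290; c_2 = 45; a_3 = 110; b_3 = 185; c_3 = 65; a_4 = 295; b_4 = 175; c_4 = 45; a_5 = 280; b_5 = 320; c_5 = 55; a_6 = 195; b_6 = 305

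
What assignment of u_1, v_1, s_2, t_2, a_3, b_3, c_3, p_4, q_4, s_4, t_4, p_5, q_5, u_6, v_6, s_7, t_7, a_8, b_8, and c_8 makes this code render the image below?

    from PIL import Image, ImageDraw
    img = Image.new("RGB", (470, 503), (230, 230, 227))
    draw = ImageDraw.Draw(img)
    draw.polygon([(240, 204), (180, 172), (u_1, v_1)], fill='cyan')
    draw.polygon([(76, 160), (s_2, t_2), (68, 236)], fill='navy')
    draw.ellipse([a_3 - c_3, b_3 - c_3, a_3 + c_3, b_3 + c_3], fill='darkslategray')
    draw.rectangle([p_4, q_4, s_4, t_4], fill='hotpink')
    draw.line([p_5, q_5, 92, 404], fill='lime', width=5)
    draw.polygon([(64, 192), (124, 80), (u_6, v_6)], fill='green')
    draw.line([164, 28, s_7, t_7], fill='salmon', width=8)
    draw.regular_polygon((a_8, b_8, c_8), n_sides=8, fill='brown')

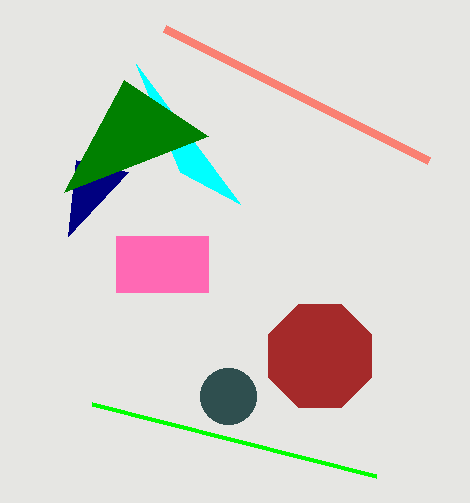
u_1 = 136
v_1 = 64
s_2 = 128
t_2 = 172
a_3 = 228
b_3 = 396
c_3 = 28
p_4 = 116
q_4 = 236
s_4 = 208
t_4 = 292
p_5 = 376
q_5 = 476
u_6 = 208
v_6 = 136
s_7 = 428
t_7 = 160
a_8 = 320
b_8 = 356
c_8 = 56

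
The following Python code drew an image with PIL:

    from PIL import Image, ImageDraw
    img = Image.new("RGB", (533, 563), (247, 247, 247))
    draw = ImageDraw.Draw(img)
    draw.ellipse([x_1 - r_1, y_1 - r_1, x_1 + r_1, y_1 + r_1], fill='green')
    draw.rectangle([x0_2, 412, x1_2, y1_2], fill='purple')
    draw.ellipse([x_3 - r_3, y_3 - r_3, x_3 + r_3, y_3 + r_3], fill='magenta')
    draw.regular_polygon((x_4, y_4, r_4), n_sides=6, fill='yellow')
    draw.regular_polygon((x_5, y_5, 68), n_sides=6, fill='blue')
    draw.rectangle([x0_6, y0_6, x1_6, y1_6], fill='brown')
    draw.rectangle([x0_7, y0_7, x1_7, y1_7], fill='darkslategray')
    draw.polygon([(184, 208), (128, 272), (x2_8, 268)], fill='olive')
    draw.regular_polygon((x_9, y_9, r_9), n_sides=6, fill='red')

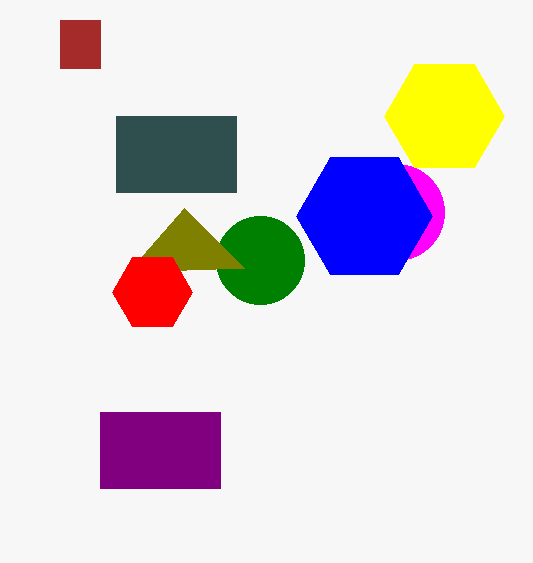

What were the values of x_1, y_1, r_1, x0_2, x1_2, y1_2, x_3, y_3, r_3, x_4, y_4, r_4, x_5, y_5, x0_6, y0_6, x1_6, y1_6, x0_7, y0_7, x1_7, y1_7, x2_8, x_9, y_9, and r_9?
x_1 = 260
y_1 = 260
r_1 = 44
x0_2 = 100
x1_2 = 220
y1_2 = 488
x_3 = 396
y_3 = 212
r_3 = 48
x_4 = 444
y_4 = 116
r_4 = 60
x_5 = 364
y_5 = 216
x0_6 = 60
y0_6 = 20
x1_6 = 100
y1_6 = 68
x0_7 = 116
y0_7 = 116
x1_7 = 236
y1_7 = 192
x2_8 = 244
x_9 = 152
y_9 = 292
r_9 = 40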